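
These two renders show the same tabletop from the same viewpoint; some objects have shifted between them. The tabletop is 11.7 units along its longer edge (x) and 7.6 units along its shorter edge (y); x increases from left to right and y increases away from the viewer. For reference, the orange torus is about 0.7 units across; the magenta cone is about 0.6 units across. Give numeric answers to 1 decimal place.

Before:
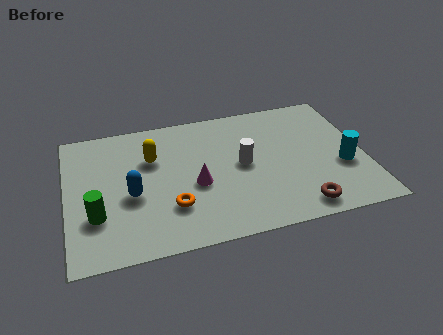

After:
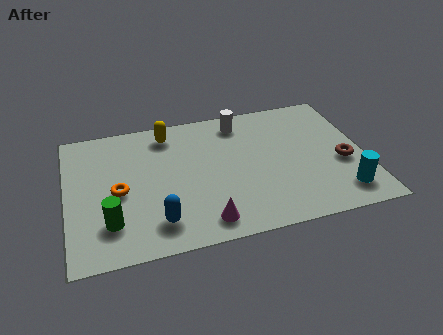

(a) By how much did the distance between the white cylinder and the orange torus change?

+2.4

The distance was about 3.4 in the first image and 5.8 in the second, so they moved 2.4 units further apart.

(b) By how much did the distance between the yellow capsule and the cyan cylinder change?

+0.5

The distance was about 7.7 in the first image and 8.2 in the second, so they moved 0.5 units further apart.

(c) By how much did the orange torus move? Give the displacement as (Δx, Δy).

(-2.0, 1.3)

The orange torus started near (4.0, 2.2) and ended near (2.0, 3.5).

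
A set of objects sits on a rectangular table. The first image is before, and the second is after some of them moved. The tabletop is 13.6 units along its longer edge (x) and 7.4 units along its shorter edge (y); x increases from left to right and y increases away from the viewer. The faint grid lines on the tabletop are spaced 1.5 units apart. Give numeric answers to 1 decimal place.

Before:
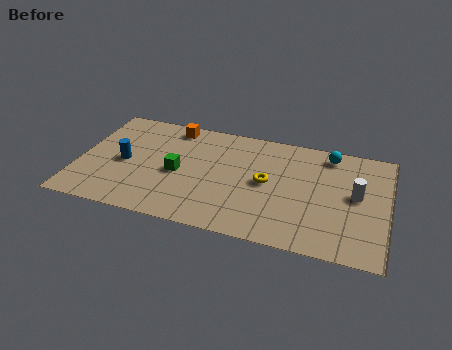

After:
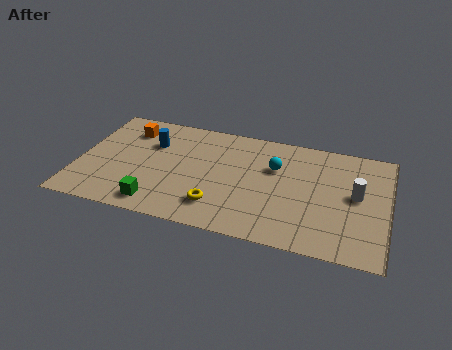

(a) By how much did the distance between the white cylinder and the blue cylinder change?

-1.0

The distance was about 10.2 in the first image and 9.2 in the second, so they moved 1.0 units closer together.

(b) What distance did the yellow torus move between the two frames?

2.9

The yellow torus moved from about (8.3, 3.8) to (6.3, 1.7), a distance of √(2.0² + 2.1²) ≈ 2.9.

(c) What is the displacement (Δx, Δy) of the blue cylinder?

(1.1, 1.6)

The blue cylinder was at about (2.0, 3.5) and moved to about (3.1, 5.1).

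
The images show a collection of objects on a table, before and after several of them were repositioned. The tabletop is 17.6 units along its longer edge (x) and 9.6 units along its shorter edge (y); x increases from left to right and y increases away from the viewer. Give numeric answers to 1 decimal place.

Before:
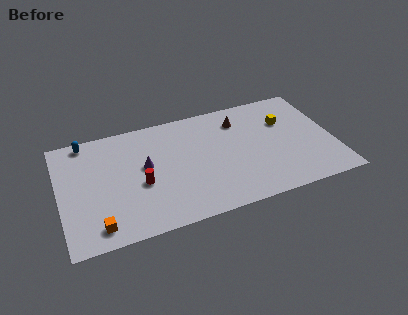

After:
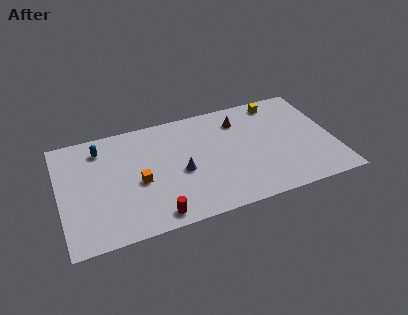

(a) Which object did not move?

the brown cone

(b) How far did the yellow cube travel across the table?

1.9

The yellow cube was near (14.7, 6.5) before and (14.4, 8.4) after, so it travelled √(0.3² + 1.9²) ≈ 1.9 units.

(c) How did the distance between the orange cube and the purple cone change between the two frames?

-2.5

They were about 5.2 units apart before and 2.7 after — 2.5 units closer together.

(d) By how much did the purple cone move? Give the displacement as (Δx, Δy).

(2.2, -1.2)

The purple cone was at about (5.5, 5.4) and moved to about (7.7, 4.2).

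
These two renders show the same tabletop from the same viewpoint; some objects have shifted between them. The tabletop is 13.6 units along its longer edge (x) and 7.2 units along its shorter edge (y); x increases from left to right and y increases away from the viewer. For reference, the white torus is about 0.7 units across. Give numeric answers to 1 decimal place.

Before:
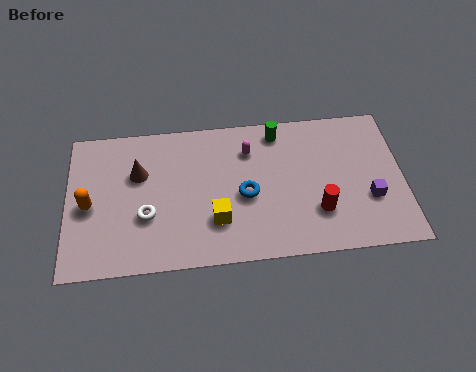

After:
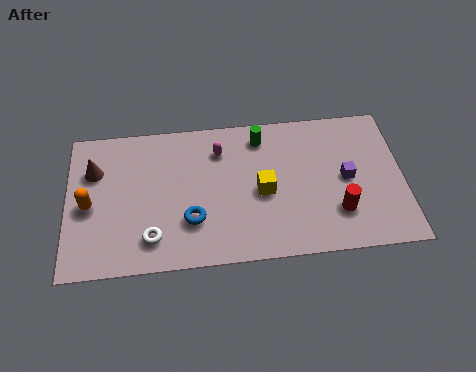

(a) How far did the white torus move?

1.1

The white torus moved from about (3.2, 2.6) to (3.4, 1.5), a distance of √(0.2² + 1.1²) ≈ 1.1.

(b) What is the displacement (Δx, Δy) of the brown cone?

(-1.8, 0.3)

From the two frames, the brown cone sits at roughly (2.9, 4.7) before and (1.1, 5.0) after.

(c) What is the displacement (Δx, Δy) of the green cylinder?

(-0.7, -0.2)

The green cylinder started near (8.6, 6.2) and ended near (7.9, 6.0).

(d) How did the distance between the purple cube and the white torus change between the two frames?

-0.8

Before: roughly 9.0 units apart; after: 8.2. That's 0.8 units closer together.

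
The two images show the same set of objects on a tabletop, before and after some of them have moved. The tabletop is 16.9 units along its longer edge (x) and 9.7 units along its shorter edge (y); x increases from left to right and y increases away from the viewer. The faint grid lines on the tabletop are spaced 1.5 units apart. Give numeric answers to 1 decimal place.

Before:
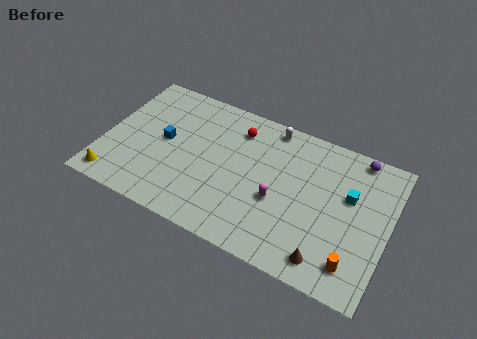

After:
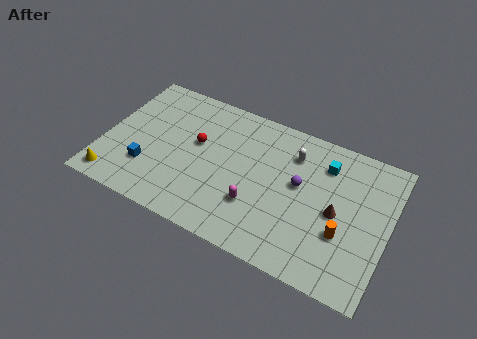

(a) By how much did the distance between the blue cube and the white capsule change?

+2.4

Before: roughly 7.0 units apart; after: 9.4. That's 2.4 units further apart.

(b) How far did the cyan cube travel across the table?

2.2

The cyan cube was near (14.5, 6.0) before and (12.9, 7.5) after, so it travelled √(1.6² + 1.5²) ≈ 2.2 units.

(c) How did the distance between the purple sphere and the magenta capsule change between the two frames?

-3.1

They were about 6.5 units apart before and 3.4 after — 3.1 units closer together.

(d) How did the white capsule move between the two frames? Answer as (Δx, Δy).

(1.5, -1.3)

The white capsule started near (9.5, 8.7) and ended near (11.0, 7.4).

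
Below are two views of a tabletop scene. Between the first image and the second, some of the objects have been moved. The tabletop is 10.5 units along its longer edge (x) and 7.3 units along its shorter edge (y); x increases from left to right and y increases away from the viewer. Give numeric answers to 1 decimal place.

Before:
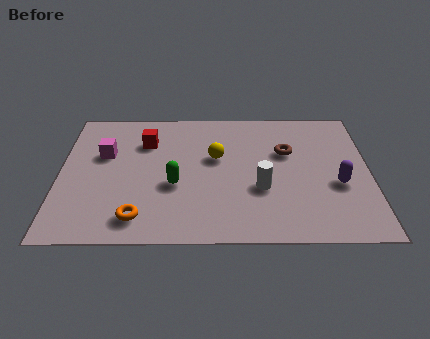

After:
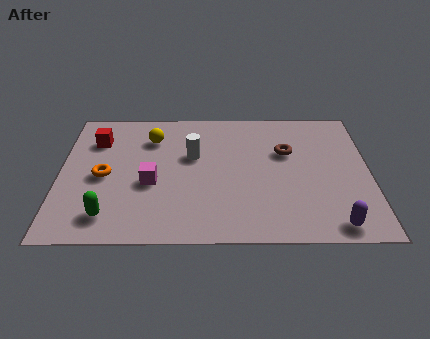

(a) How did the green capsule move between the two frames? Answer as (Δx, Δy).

(-2.2, -1.6)

From the two frames, the green capsule sits at roughly (3.9, 2.9) before and (1.7, 1.3) after.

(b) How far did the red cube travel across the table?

1.7

From (2.9, 5.3) to (1.2, 5.4), the red cube covered √(1.7² + 0.1²) ≈ 1.7 units.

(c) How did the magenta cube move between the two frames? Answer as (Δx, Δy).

(1.6, -1.6)

From the two frames, the magenta cube sits at roughly (1.5, 4.6) before and (3.1, 3.0) after.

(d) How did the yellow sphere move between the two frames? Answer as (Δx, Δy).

(-2.2, 1.1)

The yellow sphere started near (5.3, 4.4) and ended near (3.1, 5.5).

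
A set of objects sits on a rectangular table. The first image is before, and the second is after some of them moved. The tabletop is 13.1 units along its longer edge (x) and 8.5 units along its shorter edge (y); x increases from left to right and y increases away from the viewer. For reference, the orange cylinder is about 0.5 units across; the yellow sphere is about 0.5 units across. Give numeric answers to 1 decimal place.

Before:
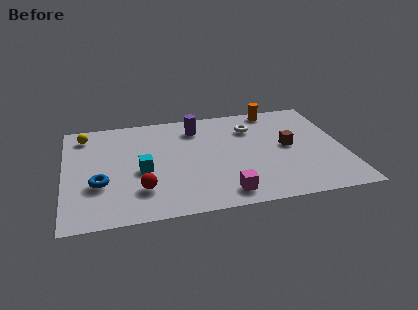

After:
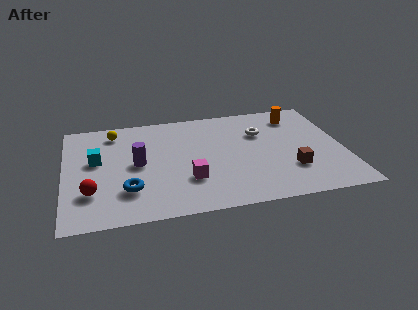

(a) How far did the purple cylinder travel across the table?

3.8

From (6.3, 6.8) to (3.4, 4.3), the purple cylinder covered √(2.9² + 2.5²) ≈ 3.8 units.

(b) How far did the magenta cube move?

2.1

The magenta cube was near (7.3, 1.2) before and (5.7, 2.6) after, so it travelled √(1.6² + 1.4²) ≈ 2.1 units.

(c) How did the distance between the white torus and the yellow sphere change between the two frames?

-0.9

Before: roughly 7.9 units apart; after: 7.0. That's 0.9 units closer together.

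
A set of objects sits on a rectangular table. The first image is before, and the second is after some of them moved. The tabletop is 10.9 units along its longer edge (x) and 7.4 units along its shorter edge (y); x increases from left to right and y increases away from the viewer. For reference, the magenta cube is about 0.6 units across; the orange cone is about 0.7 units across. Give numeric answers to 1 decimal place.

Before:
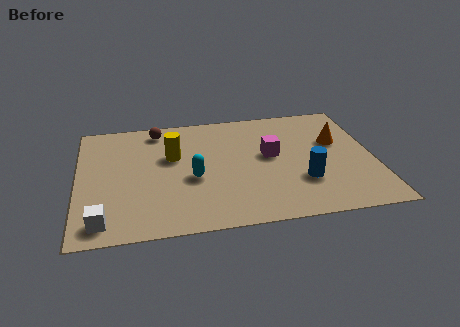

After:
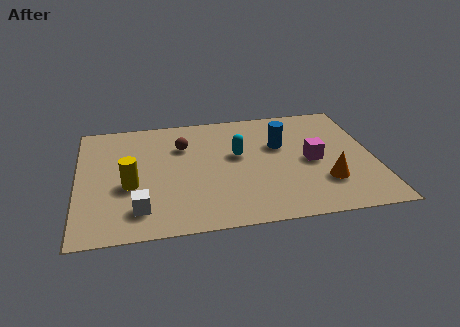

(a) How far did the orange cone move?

2.6

The orange cone was near (9.6, 4.6) before and (9.0, 2.1) after, so it travelled √(0.6² + 2.5²) ≈ 2.6 units.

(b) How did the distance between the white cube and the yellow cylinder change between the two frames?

-2.9

Before: roughly 4.4 units apart; after: 1.5. That's 2.9 units closer together.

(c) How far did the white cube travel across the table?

1.4

The white cube moved from about (0.9, 1.0) to (2.2, 1.5), a distance of √(1.3² + 0.5²) ≈ 1.4.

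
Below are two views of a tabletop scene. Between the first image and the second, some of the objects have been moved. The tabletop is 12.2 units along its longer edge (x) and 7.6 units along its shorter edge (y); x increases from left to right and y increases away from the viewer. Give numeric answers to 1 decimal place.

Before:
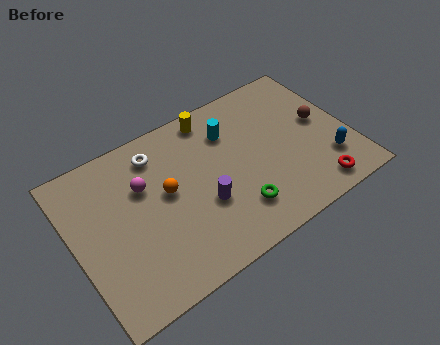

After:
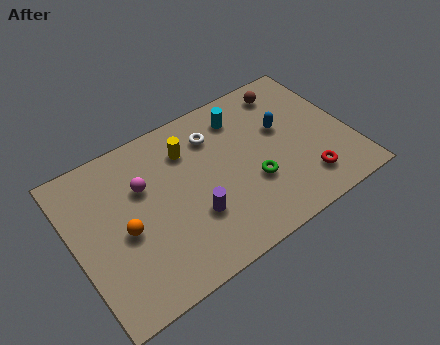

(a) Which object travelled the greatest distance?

the blue capsule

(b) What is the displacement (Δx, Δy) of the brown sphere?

(-1.1, 2.3)

The brown sphere was at about (11.1, 4.1) and moved to about (10.0, 6.4).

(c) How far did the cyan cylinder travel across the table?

0.8

The cyan cylinder moved from about (7.2, 5.6) to (7.8, 6.1), a distance of √(0.6² + 0.5²) ≈ 0.8.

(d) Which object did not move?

the magenta sphere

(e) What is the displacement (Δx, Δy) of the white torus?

(2.5, -0.4)

From the two frames, the white torus sits at roughly (4.0, 6.2) before and (6.5, 5.8) after.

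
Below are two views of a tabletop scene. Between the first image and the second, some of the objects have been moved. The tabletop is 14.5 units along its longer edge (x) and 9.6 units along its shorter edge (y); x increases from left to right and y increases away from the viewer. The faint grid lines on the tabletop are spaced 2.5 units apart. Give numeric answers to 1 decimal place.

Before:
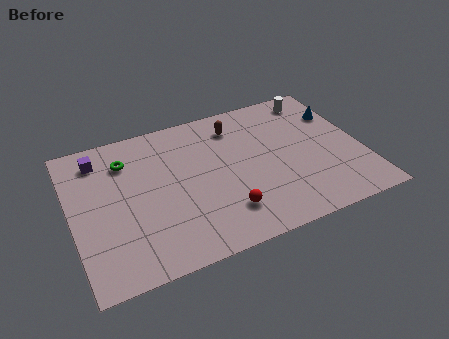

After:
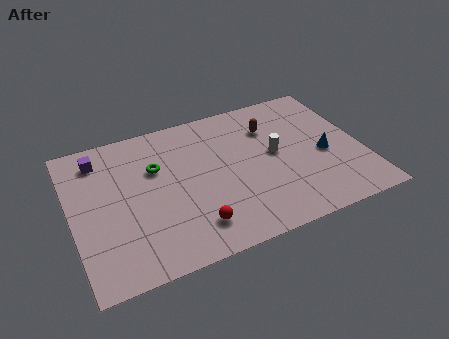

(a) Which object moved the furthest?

the white cylinder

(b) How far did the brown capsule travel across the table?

1.8

The brown capsule was near (8.5, 7.7) before and (10.2, 7.0) after, so it travelled √(1.7² + 0.7²) ≈ 1.8 units.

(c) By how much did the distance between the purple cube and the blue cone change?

-0.5

They were about 12.1 units apart before and 11.6 after — 0.5 units closer together.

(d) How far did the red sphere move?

1.6

The red sphere was near (7.3, 2.2) before and (5.7, 1.9) after, so it travelled √(1.6² + 0.3²) ≈ 1.6 units.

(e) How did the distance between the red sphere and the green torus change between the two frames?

-2.1

Before: roughly 6.7 units apart; after: 4.6. That's 2.1 units closer together.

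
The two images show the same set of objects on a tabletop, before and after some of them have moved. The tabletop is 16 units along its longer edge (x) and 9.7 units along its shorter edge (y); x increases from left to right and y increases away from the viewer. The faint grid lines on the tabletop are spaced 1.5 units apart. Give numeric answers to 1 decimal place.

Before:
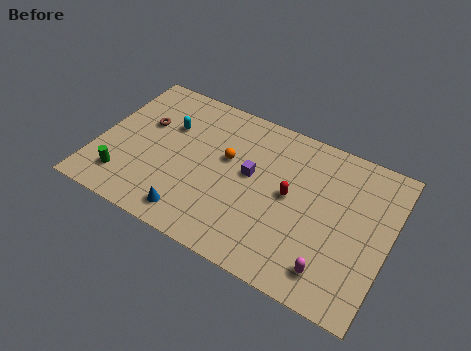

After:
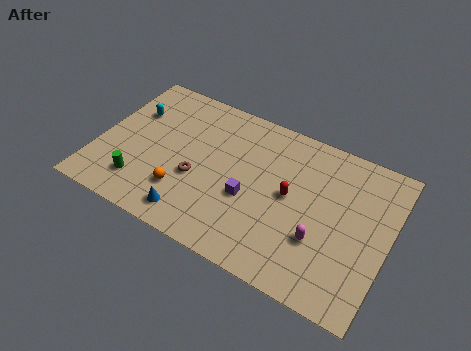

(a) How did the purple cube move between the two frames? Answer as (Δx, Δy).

(0.1, -1.5)

From the two frames, the purple cube sits at roughly (8.4, 5.4) before and (8.5, 3.9) after.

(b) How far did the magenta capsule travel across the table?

1.7

The magenta capsule moved from about (13.3, 1.7) to (12.5, 3.2), a distance of √(0.8² + 1.5²) ≈ 1.7.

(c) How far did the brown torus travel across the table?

4.0

The brown torus moved from about (2.3, 6.1) to (5.6, 3.8), a distance of √(3.3² + 2.3²) ≈ 4.0.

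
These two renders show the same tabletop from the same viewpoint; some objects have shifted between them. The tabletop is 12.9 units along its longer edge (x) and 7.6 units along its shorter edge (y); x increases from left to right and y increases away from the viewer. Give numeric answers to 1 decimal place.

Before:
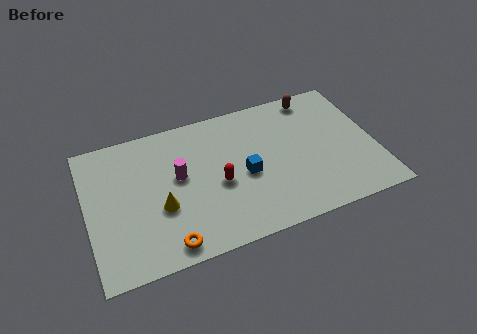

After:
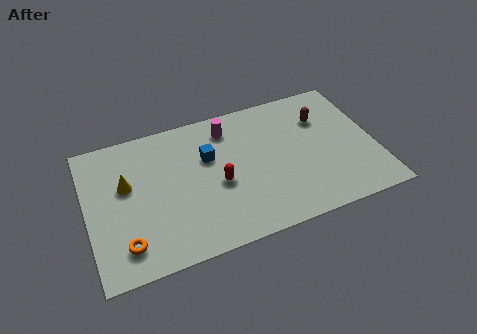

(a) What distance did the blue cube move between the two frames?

2.1

From (7.0, 3.4) to (5.5, 4.9), the blue cube covered √(1.5² + 1.5²) ≈ 2.1 units.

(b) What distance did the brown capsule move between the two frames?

1.3

From (10.5, 6.7) to (10.7, 5.4), the brown capsule covered √(0.2² + 1.3²) ≈ 1.3 units.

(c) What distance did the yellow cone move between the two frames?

2.2

The yellow cone moved from about (3.2, 2.9) to (1.8, 4.6), a distance of √(1.4² + 1.7²) ≈ 2.2.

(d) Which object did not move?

the red capsule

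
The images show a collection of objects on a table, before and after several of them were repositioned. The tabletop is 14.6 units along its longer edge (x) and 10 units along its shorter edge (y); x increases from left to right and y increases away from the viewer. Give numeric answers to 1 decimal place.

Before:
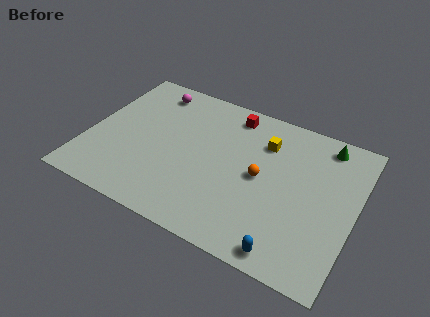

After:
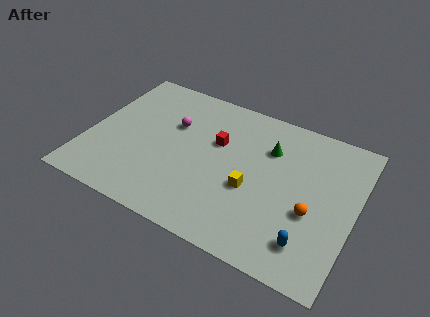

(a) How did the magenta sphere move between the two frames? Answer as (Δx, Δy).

(1.5, -2.0)

The magenta sphere was at about (2.9, 8.5) and moved to about (4.4, 6.5).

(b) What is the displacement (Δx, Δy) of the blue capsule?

(1.0, 1.0)

The blue capsule started near (11.5, 1.0) and ended near (12.5, 2.0).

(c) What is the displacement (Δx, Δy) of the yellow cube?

(-0.3, -3.4)

The yellow cube started near (9.4, 7.4) and ended near (9.1, 4.0).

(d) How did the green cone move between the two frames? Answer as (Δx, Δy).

(-2.9, -1.6)

The green cone started near (12.6, 8.7) and ended near (9.7, 7.1).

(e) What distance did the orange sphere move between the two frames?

3.1

The orange sphere moved from about (9.5, 5.0) to (12.4, 3.9), a distance of √(2.9² + 1.1²) ≈ 3.1.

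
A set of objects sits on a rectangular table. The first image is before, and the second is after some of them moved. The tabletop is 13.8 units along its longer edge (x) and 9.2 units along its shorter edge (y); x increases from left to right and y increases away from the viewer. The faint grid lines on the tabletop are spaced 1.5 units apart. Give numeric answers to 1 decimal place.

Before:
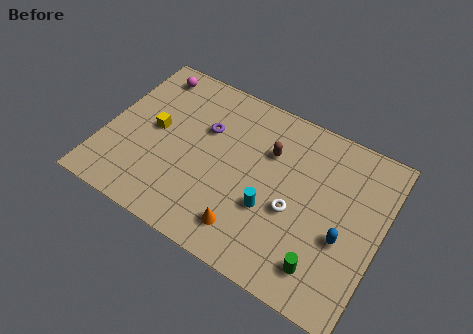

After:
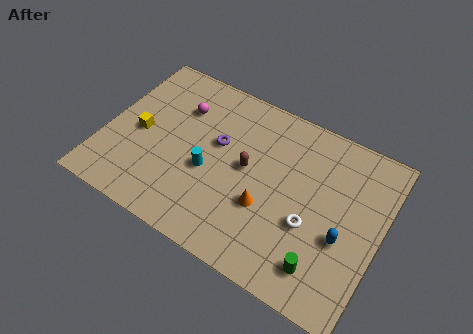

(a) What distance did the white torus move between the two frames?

0.9

From (9.6, 3.8) to (10.5, 3.5), the white torus covered √(0.9² + 0.3²) ≈ 0.9 units.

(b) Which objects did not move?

the green cylinder and the blue capsule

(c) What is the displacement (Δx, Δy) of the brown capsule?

(-0.9, -1.4)

From the two frames, the brown capsule sits at roughly (8.0, 6.3) before and (7.1, 4.9) after.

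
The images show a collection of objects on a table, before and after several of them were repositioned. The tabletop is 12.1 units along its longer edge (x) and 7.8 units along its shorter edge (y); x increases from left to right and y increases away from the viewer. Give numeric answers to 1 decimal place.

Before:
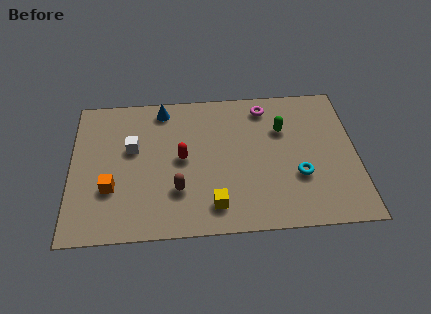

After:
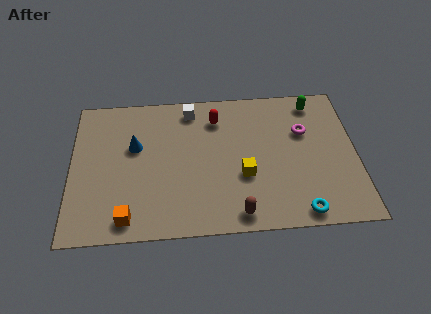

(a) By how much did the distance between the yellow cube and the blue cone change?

-0.8

Before: roughly 5.8 units apart; after: 5.0. That's 0.8 units closer together.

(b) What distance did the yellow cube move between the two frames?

2.0

The yellow cube moved from about (6.0, 1.4) to (7.3, 2.9), a distance of √(1.3² + 1.5²) ≈ 2.0.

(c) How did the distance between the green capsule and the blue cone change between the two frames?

+2.6

They were about 5.3 units apart before and 7.9 after — 2.6 units further apart.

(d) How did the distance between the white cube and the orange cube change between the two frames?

+4.0

Before: roughly 2.3 units apart; after: 6.3. That's 4.0 units further apart.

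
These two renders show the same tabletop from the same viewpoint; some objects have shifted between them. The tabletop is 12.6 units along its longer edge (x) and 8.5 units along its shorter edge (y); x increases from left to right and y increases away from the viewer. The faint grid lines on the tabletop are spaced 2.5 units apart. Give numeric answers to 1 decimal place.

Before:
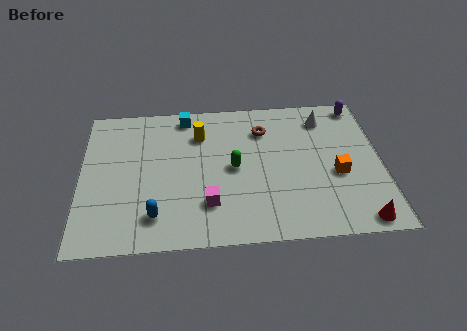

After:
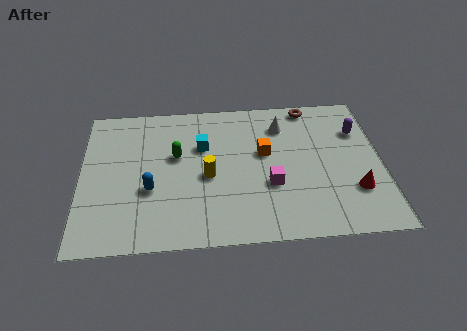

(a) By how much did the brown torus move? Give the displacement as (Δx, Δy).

(2.0, 1.3)

The brown torus was at about (7.7, 6.4) and moved to about (9.7, 7.7).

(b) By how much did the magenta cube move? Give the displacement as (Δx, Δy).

(2.6, 0.9)

From the two frames, the magenta cube sits at roughly (5.3, 2.2) before and (7.9, 3.1) after.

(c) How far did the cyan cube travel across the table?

2.0

The cyan cube moved from about (4.4, 7.5) to (5.1, 5.6), a distance of √(0.7² + 1.9²) ≈ 2.0.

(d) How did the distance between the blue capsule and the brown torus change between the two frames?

+1.6

Before: roughly 6.6 units apart; after: 8.2. That's 1.6 units further apart.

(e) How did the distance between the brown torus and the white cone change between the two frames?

-1.0

Before: roughly 2.6 units apart; after: 1.6. That's 1.0 units closer together.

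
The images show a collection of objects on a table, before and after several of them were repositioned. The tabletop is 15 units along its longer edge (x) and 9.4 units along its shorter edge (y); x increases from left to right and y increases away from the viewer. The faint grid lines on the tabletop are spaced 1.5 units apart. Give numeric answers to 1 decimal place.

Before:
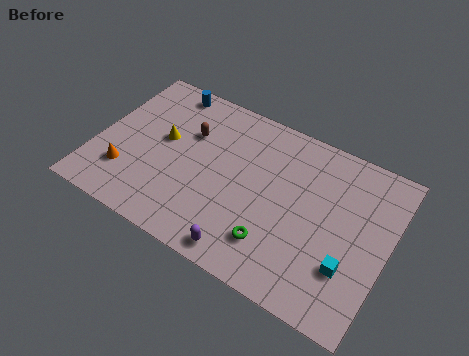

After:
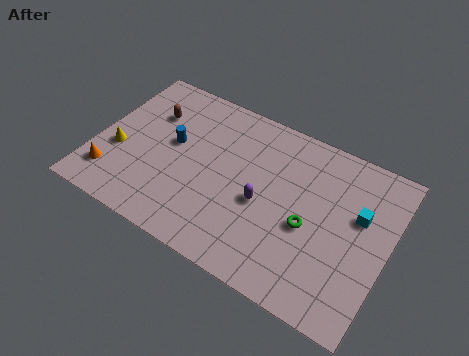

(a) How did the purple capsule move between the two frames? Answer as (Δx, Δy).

(0.4, 3.1)

The purple capsule was at about (8.3, 1.0) and moved to about (8.7, 4.1).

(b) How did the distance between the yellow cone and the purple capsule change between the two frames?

+0.9

They were about 6.6 units apart before and 7.5 after — 0.9 units further apart.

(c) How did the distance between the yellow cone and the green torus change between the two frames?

+2.9

Before: roughly 7.0 units apart; after: 9.9. That's 2.9 units further apart.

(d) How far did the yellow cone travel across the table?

2.7

The yellow cone moved from about (3.3, 5.3) to (1.2, 3.6), a distance of √(2.1² + 1.7²) ≈ 2.7.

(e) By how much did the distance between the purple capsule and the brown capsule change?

+0.3

They were about 6.5 units apart before and 6.8 after — 0.3 units further apart.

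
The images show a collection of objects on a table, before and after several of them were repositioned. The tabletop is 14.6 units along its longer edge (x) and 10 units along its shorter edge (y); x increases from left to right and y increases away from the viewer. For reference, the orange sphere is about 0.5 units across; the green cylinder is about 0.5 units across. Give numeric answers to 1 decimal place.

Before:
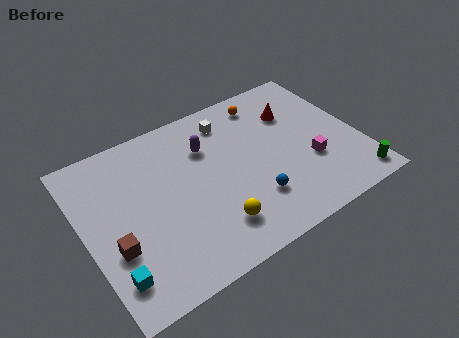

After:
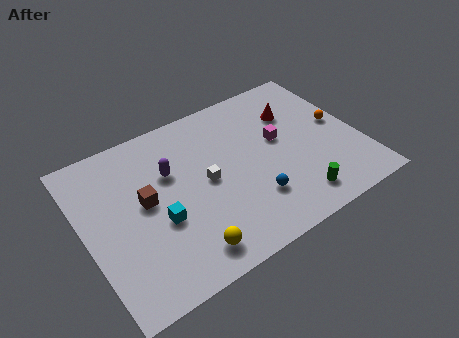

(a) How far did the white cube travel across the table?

3.7

The white cube was near (8.2, 8.2) before and (6.4, 5.0) after, so it travelled √(1.8² + 3.2²) ≈ 3.7 units.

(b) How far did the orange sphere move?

4.7

The orange sphere was near (10.3, 8.5) before and (13.7, 5.3) after, so it travelled √(3.4² + 3.2²) ≈ 4.7 units.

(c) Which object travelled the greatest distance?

the orange sphere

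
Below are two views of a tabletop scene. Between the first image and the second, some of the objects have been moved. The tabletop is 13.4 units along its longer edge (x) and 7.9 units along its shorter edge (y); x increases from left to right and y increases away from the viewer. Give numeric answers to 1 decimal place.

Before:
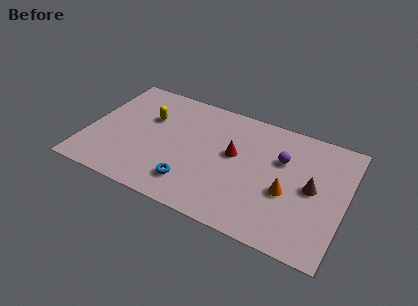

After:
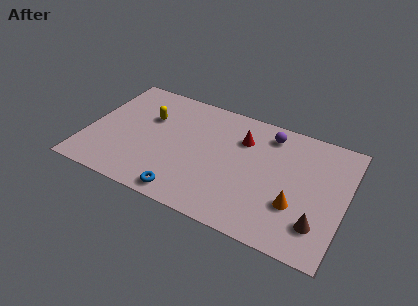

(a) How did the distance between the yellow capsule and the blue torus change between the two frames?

+0.6

They were about 4.4 units apart before and 5.0 after — 0.6 units further apart.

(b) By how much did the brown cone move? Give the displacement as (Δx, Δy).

(0.5, -2.1)

The brown cone was at about (11.7, 4.0) and moved to about (12.2, 1.9).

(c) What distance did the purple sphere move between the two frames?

1.6

From (10.0, 5.2) to (9.2, 6.6), the purple sphere covered √(0.8² + 1.4²) ≈ 1.6 units.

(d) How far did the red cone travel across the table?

1.2

The red cone was near (7.6, 4.5) before and (7.9, 5.7) after, so it travelled √(0.3² + 1.2²) ≈ 1.2 units.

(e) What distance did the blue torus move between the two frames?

0.8

From (5.7, 1.7) to (5.5, 0.9), the blue torus covered √(0.2² + 0.8²) ≈ 0.8 units.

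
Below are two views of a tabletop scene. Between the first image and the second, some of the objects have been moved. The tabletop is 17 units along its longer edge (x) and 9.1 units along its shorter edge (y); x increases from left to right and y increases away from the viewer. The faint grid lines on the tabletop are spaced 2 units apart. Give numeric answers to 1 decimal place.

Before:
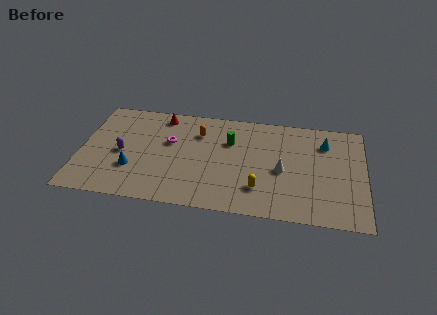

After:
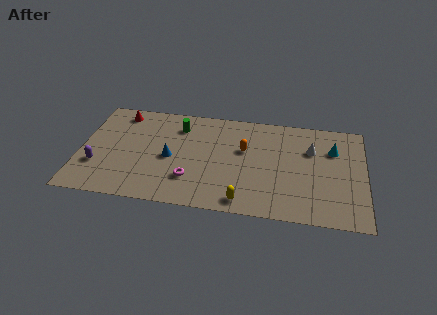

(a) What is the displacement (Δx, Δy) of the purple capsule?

(-1.4, -1.3)

From the two frames, the purple capsule sits at roughly (2.5, 4.2) before and (1.1, 2.9) after.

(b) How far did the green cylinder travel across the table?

3.2

The green cylinder was near (8.9, 6.2) before and (5.8, 7.1) after, so it travelled √(3.1² + 0.9²) ≈ 3.2 units.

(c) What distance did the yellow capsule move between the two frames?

1.5

The yellow capsule was near (10.8, 2.3) before and (9.9, 1.1) after, so it travelled √(0.9² + 1.2²) ≈ 1.5 units.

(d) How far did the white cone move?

2.7

The white cone moved from about (12.1, 4.1) to (13.8, 6.2), a distance of √(1.7² + 2.1²) ≈ 2.7.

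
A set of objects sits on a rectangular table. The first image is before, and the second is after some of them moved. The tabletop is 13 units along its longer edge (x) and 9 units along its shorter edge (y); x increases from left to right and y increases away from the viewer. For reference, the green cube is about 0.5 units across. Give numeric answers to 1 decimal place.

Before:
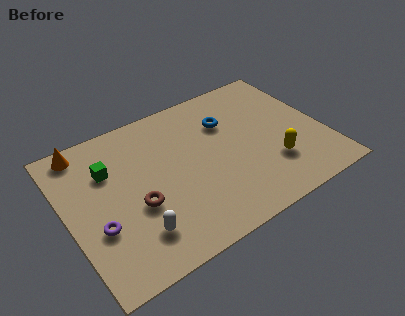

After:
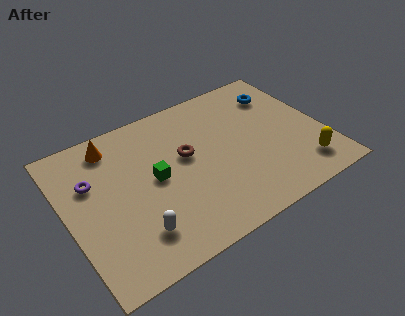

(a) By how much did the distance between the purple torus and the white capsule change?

+2.1

They were about 2.1 units apart before and 4.2 after — 2.1 units further apart.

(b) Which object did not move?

the white capsule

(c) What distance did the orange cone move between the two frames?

1.5

The orange cone moved from about (1.3, 8.0) to (2.7, 7.6), a distance of √(1.4² + 0.4²) ≈ 1.5.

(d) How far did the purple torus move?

2.7

The purple torus moved from about (1.3, 3.2) to (1.4, 5.9), a distance of √(0.1² + 2.7²) ≈ 2.7.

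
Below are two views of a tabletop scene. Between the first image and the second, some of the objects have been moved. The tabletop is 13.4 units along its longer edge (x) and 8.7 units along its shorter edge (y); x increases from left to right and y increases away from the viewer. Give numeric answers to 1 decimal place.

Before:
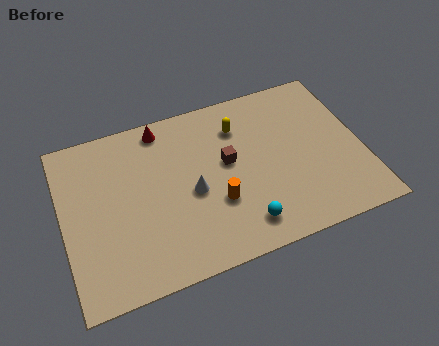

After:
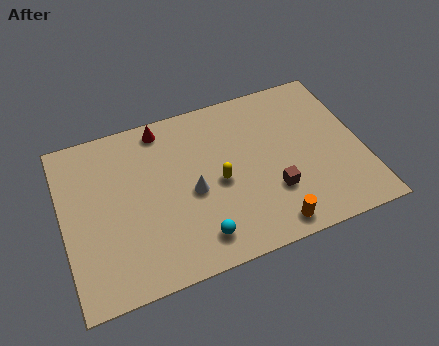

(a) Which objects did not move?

the red cone and the white cone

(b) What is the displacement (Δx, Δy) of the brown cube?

(1.8, -2.2)

From the two frames, the brown cube sits at roughly (7.4, 4.9) before and (9.2, 2.7) after.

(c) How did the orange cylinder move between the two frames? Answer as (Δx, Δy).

(2.2, -2.0)

The orange cylinder was at about (6.7, 3.0) and moved to about (8.9, 1.0).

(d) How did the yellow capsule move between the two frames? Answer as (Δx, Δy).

(-1.2, -2.6)

The yellow capsule was at about (8.1, 6.6) and moved to about (6.9, 4.0).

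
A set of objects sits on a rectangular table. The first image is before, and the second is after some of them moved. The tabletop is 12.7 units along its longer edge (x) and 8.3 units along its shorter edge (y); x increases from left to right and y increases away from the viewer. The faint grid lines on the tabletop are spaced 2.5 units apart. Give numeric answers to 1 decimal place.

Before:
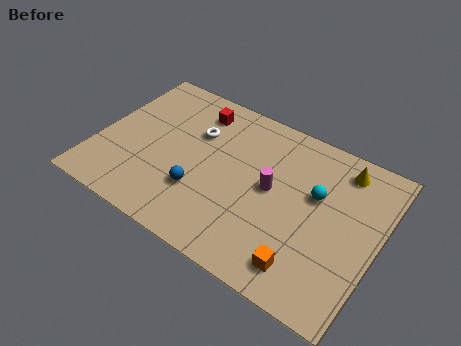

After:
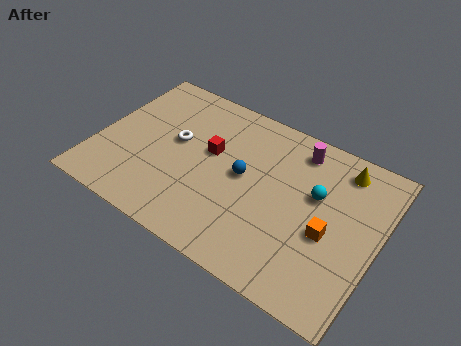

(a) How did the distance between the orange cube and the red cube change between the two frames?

-2.2

The distance was about 8.0 in the first image and 5.8 in the second, so they moved 2.2 units closer together.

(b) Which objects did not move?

the yellow cone and the cyan sphere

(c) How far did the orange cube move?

2.2

From (9.9, 1.4) to (10.6, 3.5), the orange cube covered √(0.7² + 2.1²) ≈ 2.2 units.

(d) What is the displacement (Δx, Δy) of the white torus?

(-0.8, -0.9)

From the two frames, the white torus sits at roughly (4.2, 5.6) before and (3.4, 4.7) after.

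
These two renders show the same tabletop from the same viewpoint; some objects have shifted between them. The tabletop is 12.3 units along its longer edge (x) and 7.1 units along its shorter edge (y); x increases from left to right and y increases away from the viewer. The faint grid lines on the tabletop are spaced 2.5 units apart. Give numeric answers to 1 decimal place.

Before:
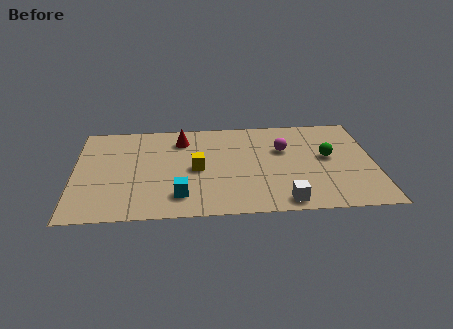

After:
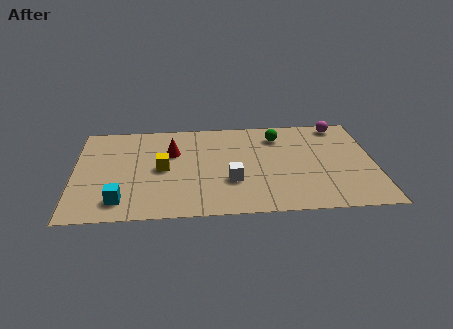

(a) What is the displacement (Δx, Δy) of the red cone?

(-0.4, -0.9)

The red cone was at about (4.4, 5.6) and moved to about (4.0, 4.7).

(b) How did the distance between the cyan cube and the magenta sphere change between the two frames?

+5.1

They were about 5.3 units apart before and 10.4 after — 5.1 units further apart.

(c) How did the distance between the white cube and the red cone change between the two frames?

-3.0

The distance was about 6.3 in the first image and 3.3 in the second, so they moved 3.0 units closer together.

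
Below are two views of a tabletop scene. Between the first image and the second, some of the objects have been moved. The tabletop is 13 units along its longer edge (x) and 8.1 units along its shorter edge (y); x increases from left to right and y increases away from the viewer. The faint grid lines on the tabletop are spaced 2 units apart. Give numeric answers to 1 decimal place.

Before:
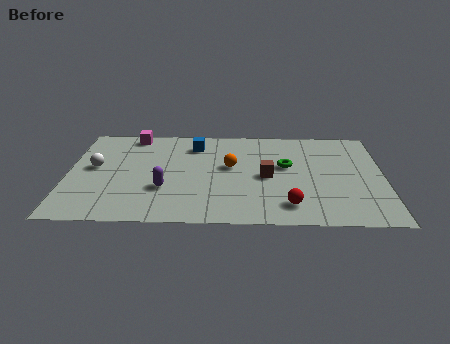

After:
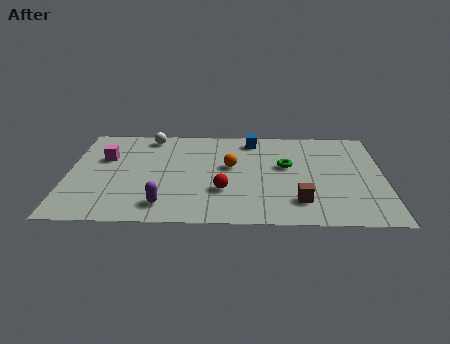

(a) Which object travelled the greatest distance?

the white sphere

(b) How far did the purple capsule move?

1.3

The purple capsule moved from about (4.0, 2.7) to (4.0, 1.4), a distance of √(0.0² + 1.3²) ≈ 1.3.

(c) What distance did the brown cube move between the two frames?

2.4

The brown cube moved from about (8.2, 3.8) to (9.5, 1.8), a distance of √(1.3² + 2.0²) ≈ 2.4.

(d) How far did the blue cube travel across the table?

2.5

The blue cube moved from about (5.2, 6.4) to (7.6, 6.9), a distance of √(2.4² + 0.5²) ≈ 2.5.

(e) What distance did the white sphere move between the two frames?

3.5

From (1.1, 4.4) to (3.3, 7.1), the white sphere covered √(2.2² + 2.7²) ≈ 3.5 units.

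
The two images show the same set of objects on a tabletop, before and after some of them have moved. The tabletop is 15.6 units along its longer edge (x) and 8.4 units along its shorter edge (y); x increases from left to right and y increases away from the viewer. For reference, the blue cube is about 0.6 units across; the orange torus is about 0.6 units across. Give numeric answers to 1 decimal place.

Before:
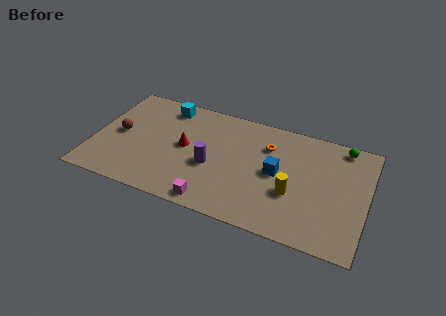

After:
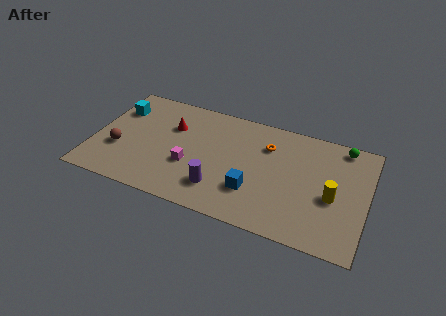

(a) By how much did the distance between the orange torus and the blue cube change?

+1.7

Before: roughly 1.9 units apart; after: 3.6. That's 1.7 units further apart.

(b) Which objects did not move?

the orange torus and the green sphere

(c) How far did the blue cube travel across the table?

2.2

From (10.5, 4.3) to (9.3, 2.5), the blue cube covered √(1.2² + 1.8²) ≈ 2.2 units.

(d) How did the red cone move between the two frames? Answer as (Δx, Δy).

(-0.9, 1.3)

The red cone was at about (5.2, 4.4) and moved to about (4.3, 5.7).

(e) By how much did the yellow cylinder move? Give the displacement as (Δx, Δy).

(2.2, 0.5)

The yellow cylinder started near (11.5, 3.1) and ended near (13.7, 3.6).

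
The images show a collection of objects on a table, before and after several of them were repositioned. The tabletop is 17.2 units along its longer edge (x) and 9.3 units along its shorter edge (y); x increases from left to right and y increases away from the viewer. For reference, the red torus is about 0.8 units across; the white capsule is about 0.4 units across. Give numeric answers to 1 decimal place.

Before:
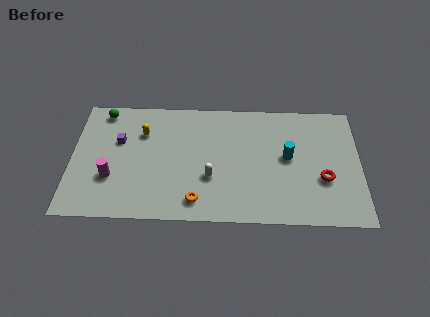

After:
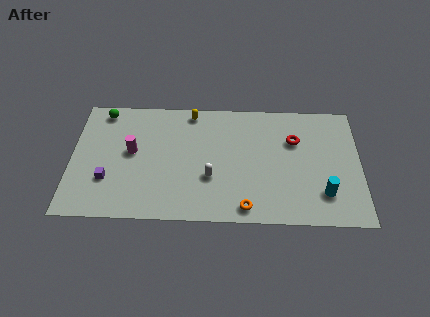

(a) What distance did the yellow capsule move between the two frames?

3.4

The yellow capsule was near (4.2, 6.6) before and (7.1, 8.3) after, so it travelled √(2.9² + 1.7²) ≈ 3.4 units.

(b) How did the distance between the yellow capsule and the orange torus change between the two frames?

+1.8

The distance was about 6.1 in the first image and 7.9 in the second, so they moved 1.8 units further apart.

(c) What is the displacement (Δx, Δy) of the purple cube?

(-0.6, -3.0)

The purple cube was at about (2.8, 5.9) and moved to about (2.2, 2.9).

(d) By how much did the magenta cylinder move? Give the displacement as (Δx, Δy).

(1.2, 2.0)

The magenta cylinder started near (2.4, 3.1) and ended near (3.6, 5.1).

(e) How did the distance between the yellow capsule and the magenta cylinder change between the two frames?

+0.8

The distance was about 3.9 in the first image and 4.7 in the second, so they moved 0.8 units further apart.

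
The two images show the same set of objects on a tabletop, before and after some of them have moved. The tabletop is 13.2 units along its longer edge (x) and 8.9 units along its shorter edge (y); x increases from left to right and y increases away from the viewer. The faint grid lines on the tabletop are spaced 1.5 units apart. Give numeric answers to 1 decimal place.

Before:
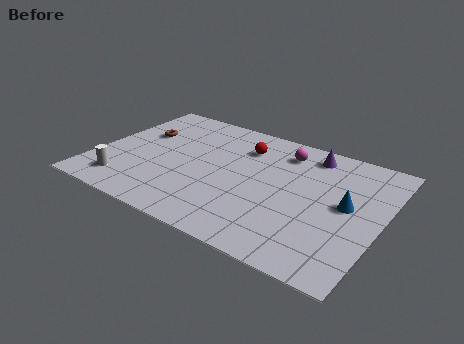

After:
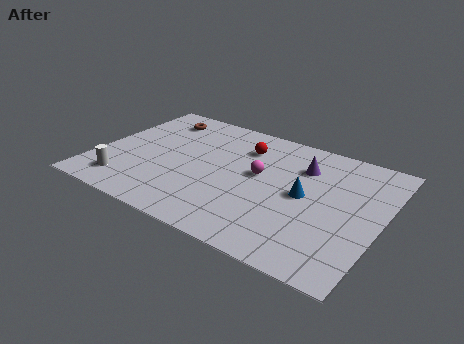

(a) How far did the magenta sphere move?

2.3

The magenta sphere moved from about (8.3, 7.2) to (7.5, 5.0), a distance of √(0.8² + 2.2²) ≈ 2.3.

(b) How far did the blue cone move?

1.9

From (11.6, 4.7) to (9.7, 4.5), the blue cone covered √(1.9² + 0.2²) ≈ 1.9 units.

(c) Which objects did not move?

the white cylinder and the red sphere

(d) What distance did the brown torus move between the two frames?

1.7

The brown torus moved from about (1.7, 5.7) to (2.2, 7.3), a distance of √(0.5² + 1.6²) ≈ 1.7.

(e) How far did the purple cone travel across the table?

1.1

The purple cone moved from about (9.5, 7.6) to (9.3, 6.5), a distance of √(0.2² + 1.1²) ≈ 1.1.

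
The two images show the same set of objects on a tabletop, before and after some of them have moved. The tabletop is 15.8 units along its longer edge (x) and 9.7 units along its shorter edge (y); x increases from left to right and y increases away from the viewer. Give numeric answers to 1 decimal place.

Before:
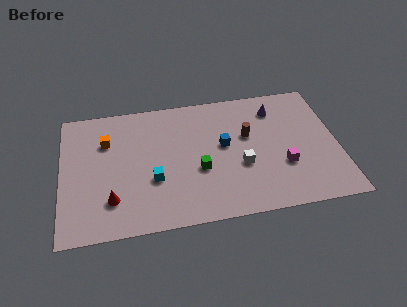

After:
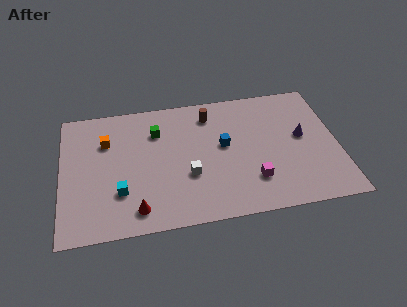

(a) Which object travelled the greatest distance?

the green cube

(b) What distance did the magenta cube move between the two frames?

2.0

From (12.6, 3.3) to (10.8, 2.5), the magenta cube covered √(1.8² + 0.8²) ≈ 2.0 units.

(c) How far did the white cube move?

3.0

The white cube was near (10.2, 3.7) before and (7.2, 3.5) after, so it travelled √(3.0² + 0.2²) ≈ 3.0 units.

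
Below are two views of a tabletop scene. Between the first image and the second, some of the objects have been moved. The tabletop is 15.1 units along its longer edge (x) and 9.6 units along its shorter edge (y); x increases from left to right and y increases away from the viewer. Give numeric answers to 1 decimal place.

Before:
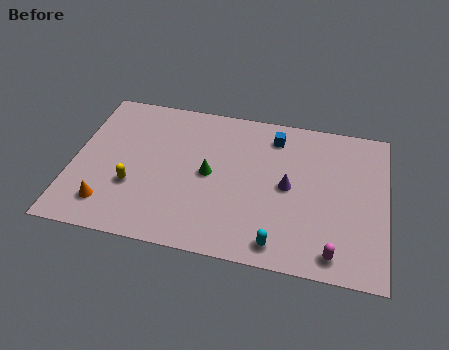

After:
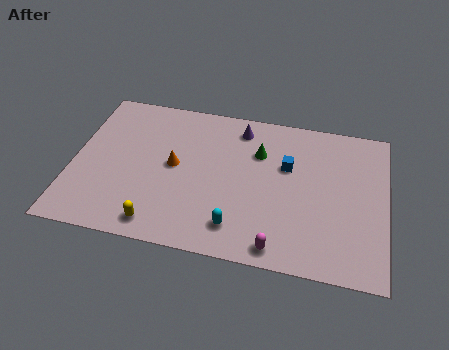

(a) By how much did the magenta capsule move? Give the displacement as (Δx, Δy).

(-2.6, -0.2)

The magenta capsule started near (12.7, 1.2) and ended near (10.1, 1.0).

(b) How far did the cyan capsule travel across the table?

2.1

From (10.1, 1.2) to (8.1, 1.8), the cyan capsule covered √(2.0² + 0.6²) ≈ 2.1 units.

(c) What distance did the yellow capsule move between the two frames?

2.5

The yellow capsule was near (3.0, 3.3) before and (4.4, 1.2) after, so it travelled √(1.4² + 2.1²) ≈ 2.5 units.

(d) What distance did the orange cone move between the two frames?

4.3

The orange cone was near (1.9, 1.9) before and (4.9, 5.0) after, so it travelled √(3.0² + 3.1²) ≈ 4.3 units.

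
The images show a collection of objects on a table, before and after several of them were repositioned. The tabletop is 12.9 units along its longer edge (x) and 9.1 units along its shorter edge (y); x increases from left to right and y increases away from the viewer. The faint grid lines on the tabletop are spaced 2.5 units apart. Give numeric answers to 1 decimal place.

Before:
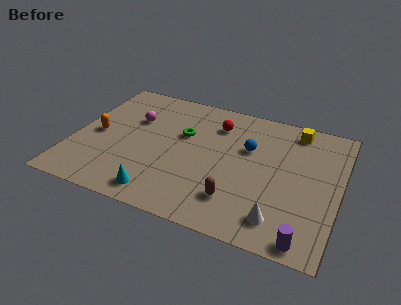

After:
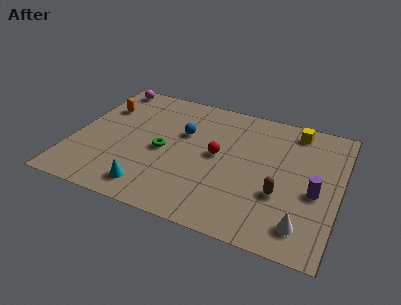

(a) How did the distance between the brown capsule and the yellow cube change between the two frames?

-1.5

They were about 6.2 units apart before and 4.7 after — 1.5 units closer together.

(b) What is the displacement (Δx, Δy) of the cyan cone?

(-0.5, 0.2)

The cyan cone started near (4.6, 1.2) and ended near (4.1, 1.4).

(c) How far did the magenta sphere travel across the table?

2.7

From (2.7, 6.0) to (1.1, 8.2), the magenta sphere covered √(1.6² + 2.2²) ≈ 2.7 units.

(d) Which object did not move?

the yellow cube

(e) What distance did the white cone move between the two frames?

1.1

The white cone moved from about (10.3, 1.6) to (11.4, 1.6), a distance of √(1.1² + 0.0²) ≈ 1.1.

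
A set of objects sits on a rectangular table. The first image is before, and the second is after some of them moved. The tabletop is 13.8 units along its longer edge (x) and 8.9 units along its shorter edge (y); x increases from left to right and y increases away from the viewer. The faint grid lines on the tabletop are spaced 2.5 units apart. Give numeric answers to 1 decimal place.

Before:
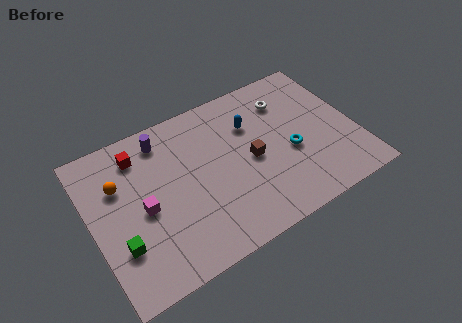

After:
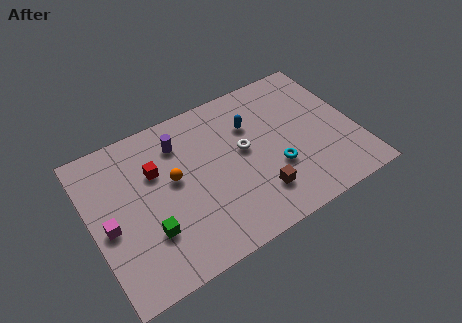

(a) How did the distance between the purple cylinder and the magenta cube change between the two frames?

+1.3

Before: roughly 3.7 units apart; after: 5.0. That's 1.3 units further apart.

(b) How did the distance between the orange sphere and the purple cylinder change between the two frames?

-0.9

Before: roughly 2.9 units apart; after: 2.0. That's 0.9 units closer together.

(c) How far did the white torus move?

3.2

From (10.6, 6.8) to (8.0, 4.9), the white torus covered √(2.6² + 1.9²) ≈ 3.2 units.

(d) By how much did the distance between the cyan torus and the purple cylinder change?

-1.4

The distance was about 7.3 in the first image and 5.9 in the second, so they moved 1.4 units closer together.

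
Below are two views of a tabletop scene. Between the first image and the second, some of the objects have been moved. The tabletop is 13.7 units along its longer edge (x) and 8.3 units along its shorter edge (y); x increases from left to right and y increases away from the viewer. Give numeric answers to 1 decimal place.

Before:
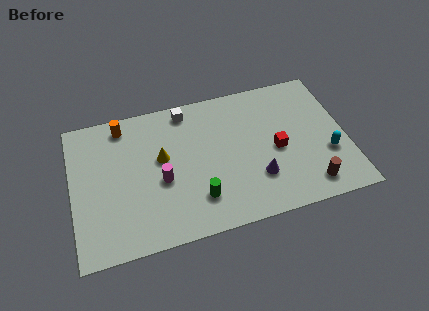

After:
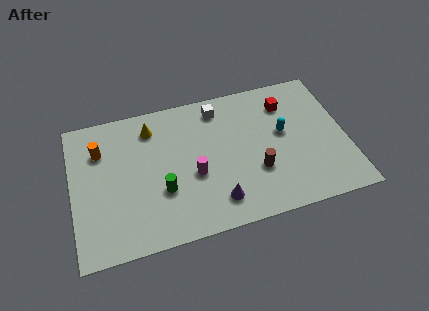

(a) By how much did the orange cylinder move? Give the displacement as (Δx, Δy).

(-1.2, -1.2)

From the two frames, the orange cylinder sits at roughly (2.7, 7.2) before and (1.5, 6.0) after.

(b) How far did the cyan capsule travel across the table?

2.8

From (12.7, 2.9) to (10.6, 4.7), the cyan capsule covered √(2.1² + 1.8²) ≈ 2.8 units.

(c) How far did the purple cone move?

2.2

The purple cone was near (9.1, 2.4) before and (7.0, 1.6) after, so it travelled √(2.1² + 0.8²) ≈ 2.2 units.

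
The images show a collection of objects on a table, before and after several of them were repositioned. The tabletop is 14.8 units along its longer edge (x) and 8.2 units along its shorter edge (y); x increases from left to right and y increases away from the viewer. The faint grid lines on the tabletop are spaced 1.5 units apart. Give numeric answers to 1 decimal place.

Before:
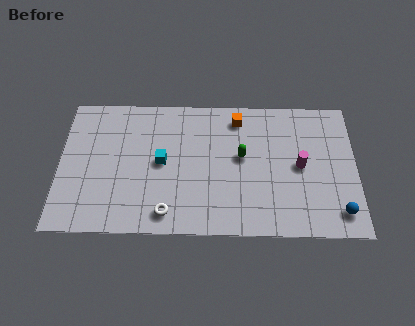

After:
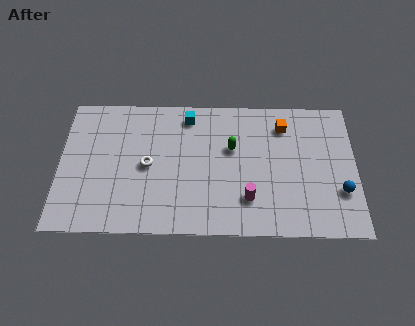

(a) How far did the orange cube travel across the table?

2.3

The orange cube moved from about (8.9, 6.9) to (11.2, 6.5), a distance of √(2.3² + 0.4²) ≈ 2.3.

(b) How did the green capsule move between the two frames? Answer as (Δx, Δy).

(-0.5, 0.5)

The green capsule started near (9.1, 4.6) and ended near (8.6, 5.1).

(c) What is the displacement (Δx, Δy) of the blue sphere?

(0.1, 1.2)

The blue sphere started near (13.9, 1.4) and ended near (14.0, 2.6).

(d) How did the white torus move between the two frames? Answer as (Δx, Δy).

(-1.0, 2.8)

From the two frames, the white torus sits at roughly (5.4, 1.2) before and (4.4, 4.0) after.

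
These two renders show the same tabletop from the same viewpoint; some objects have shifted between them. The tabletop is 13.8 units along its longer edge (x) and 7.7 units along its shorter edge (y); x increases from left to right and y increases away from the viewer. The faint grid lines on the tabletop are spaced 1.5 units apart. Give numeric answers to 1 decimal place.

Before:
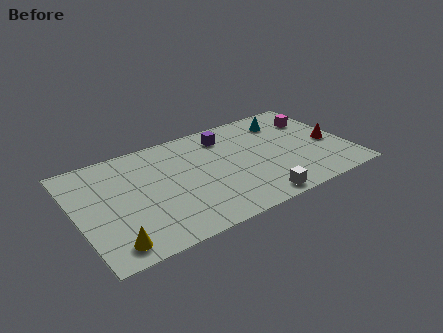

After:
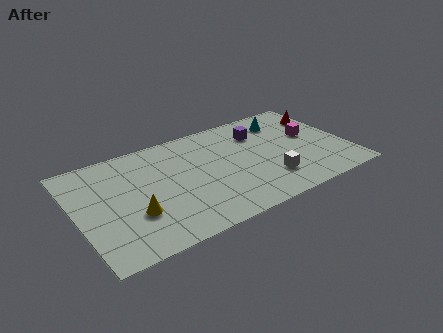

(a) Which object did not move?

the cyan cone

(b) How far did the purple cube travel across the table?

1.8

The purple cube was near (7.9, 6.2) before and (9.6, 5.7) after, so it travelled √(1.7² + 0.5²) ≈ 1.8 units.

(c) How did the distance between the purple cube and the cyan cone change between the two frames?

-1.6

The distance was about 3.1 in the first image and 1.5 in the second, so they moved 1.6 units closer together.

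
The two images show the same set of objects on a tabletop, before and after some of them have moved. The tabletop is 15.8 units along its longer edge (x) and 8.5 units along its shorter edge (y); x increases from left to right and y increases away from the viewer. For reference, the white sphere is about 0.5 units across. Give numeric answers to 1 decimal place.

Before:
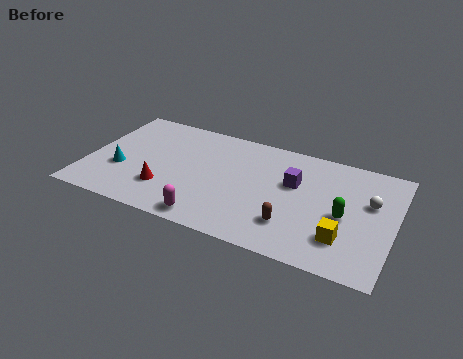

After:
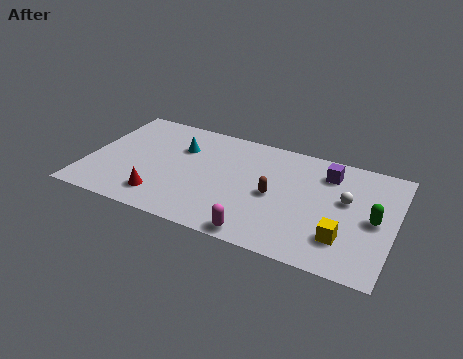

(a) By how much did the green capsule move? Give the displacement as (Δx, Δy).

(1.5, 0.3)

The green capsule was at about (13.3, 3.8) and moved to about (14.8, 4.1).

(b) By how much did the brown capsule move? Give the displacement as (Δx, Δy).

(-1.1, 1.8)

The brown capsule was at about (10.8, 2.2) and moved to about (9.7, 4.0).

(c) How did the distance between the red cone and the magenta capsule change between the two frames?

+2.4

The distance was about 2.9 in the first image and 5.3 in the second, so they moved 2.4 units further apart.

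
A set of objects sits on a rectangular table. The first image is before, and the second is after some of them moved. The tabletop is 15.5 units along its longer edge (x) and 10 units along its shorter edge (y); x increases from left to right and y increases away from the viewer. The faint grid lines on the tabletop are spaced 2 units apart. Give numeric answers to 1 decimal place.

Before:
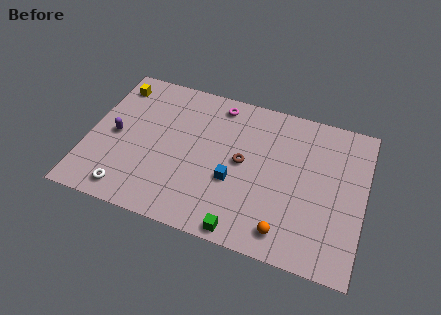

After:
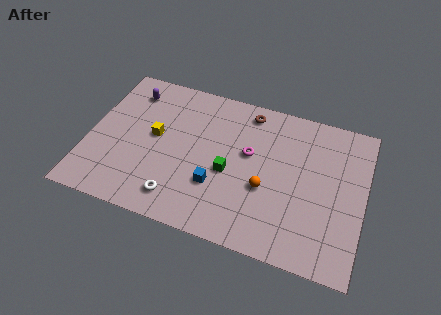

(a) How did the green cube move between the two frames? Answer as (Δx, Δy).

(-1.1, 3.5)

The green cube was at about (9.1, 0.8) and moved to about (8.0, 4.3).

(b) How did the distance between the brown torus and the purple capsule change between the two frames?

-0.5

They were about 7.2 units apart before and 6.7 after — 0.5 units closer together.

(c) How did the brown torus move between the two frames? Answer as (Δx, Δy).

(0.0, 3.5)

The brown torus started near (8.7, 5.2) and ended near (8.7, 8.7).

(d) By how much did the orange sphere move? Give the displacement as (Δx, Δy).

(-1.3, 2.4)

The orange sphere started near (11.4, 1.5) and ended near (10.1, 3.9).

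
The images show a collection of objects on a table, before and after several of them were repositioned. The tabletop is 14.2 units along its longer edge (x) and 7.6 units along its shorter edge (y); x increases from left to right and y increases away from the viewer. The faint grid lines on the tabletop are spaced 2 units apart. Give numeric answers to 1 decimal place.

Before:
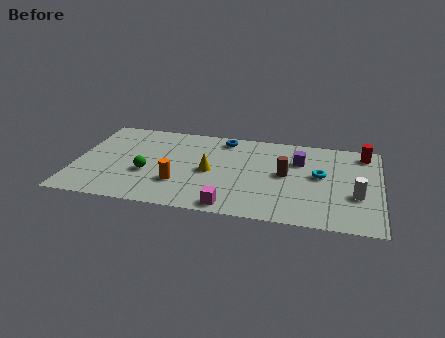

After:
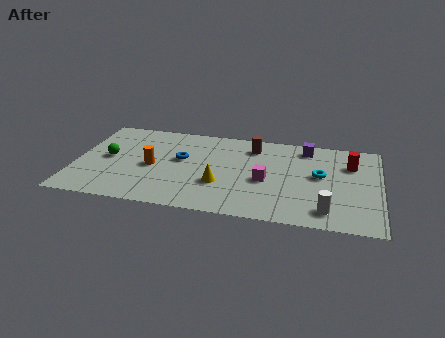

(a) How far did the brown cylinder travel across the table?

2.6

The brown cylinder was near (9.8, 4.0) before and (8.2, 6.1) after, so it travelled √(1.6² + 2.1²) ≈ 2.6 units.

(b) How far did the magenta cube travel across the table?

2.9

The magenta cube moved from about (7.4, 0.8) to (8.9, 3.3), a distance of √(1.5² + 2.5²) ≈ 2.9.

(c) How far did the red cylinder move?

1.3

The red cylinder moved from about (13.4, 6.5) to (12.8, 5.4), a distance of √(0.6² + 1.1²) ≈ 1.3.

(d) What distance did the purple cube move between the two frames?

1.2

The purple cube was near (10.4, 5.3) before and (10.7, 6.5) after, so it travelled √(0.3² + 1.2²) ≈ 1.2 units.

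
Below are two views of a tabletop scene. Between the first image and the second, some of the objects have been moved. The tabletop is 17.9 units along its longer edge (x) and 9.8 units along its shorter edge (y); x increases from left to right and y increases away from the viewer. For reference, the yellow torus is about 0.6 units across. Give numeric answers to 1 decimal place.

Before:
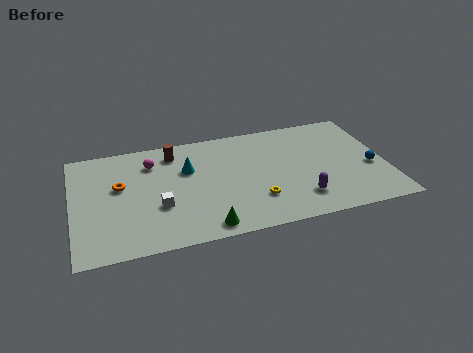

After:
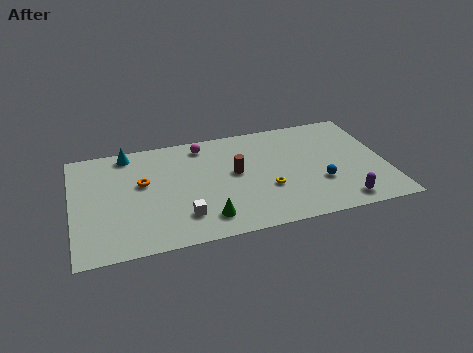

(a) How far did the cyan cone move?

4.0

The cyan cone moved from about (6.6, 6.4) to (3.3, 8.7), a distance of √(3.3² + 2.3²) ≈ 4.0.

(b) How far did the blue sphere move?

3.1

The blue sphere was near (17.0, 4.0) before and (14.0, 3.3) after, so it travelled √(3.0² + 0.7²) ≈ 3.1 units.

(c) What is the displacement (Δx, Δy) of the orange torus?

(1.3, 0.0)

The orange torus was at about (2.7, 5.8) and moved to about (4.0, 5.8).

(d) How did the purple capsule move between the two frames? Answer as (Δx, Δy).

(2.3, -0.9)

From the two frames, the purple capsule sits at roughly (12.8, 2.2) before and (15.1, 1.3) after.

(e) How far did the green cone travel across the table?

0.7

The green cone moved from about (7.3, 1.1) to (7.4, 1.8), a distance of √(0.1² + 0.7²) ≈ 0.7.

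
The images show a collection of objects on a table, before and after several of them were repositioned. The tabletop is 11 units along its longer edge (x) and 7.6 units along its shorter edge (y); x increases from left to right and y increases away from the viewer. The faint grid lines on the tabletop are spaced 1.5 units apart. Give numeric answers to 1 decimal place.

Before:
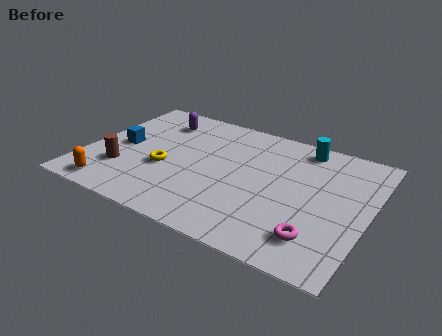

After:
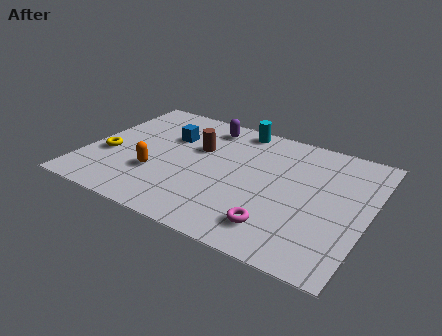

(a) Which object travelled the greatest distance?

the brown cylinder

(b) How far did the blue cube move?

2.2

The blue cube moved from about (1.3, 3.7) to (3.0, 5.1), a distance of √(1.7² + 1.4²) ≈ 2.2.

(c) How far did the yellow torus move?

2.3

The yellow torus moved from about (3.2, 3.0) to (0.9, 2.9), a distance of √(2.3² + 0.1²) ≈ 2.3.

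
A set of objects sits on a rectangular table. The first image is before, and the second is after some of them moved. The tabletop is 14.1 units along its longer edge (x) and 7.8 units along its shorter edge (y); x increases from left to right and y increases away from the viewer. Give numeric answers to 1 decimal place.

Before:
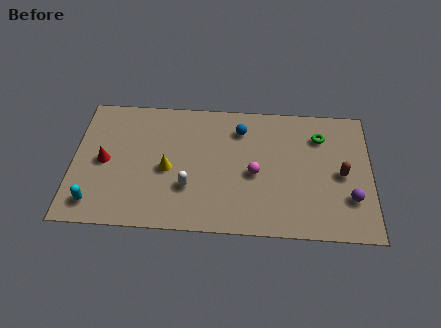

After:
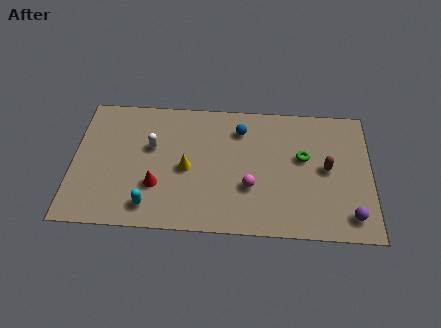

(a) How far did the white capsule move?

2.9

From (5.5, 2.5) to (3.7, 4.8), the white capsule covered √(1.8² + 2.3²) ≈ 2.9 units.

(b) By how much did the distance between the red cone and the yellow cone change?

-1.2

The distance was about 3.0 in the first image and 1.8 in the second, so they moved 1.2 units closer together.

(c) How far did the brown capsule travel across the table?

0.8

The brown capsule was near (12.7, 3.7) before and (12.0, 4.0) after, so it travelled √(0.7² + 0.3²) ≈ 0.8 units.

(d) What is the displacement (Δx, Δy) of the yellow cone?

(0.9, 0.1)

The yellow cone was at about (4.5, 3.5) and moved to about (5.4, 3.6).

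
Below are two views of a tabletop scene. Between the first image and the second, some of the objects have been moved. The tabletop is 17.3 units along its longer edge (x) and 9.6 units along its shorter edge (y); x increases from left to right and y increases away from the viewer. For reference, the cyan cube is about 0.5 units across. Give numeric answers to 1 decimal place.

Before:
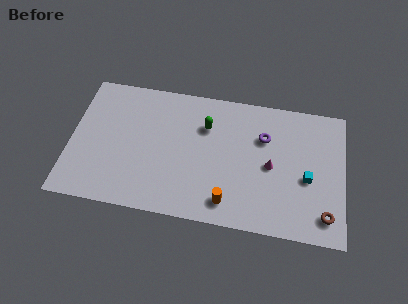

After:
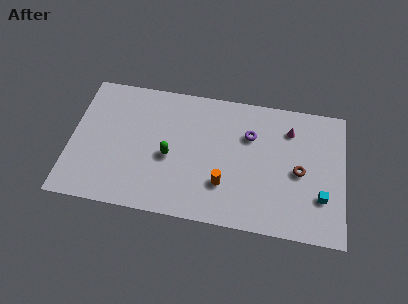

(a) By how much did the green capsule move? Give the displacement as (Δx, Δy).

(-2.2, -2.6)

The green capsule started near (8.5, 6.8) and ended near (6.3, 4.2).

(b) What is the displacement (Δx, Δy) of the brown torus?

(-1.7, 2.8)

The brown torus started near (16.2, 1.7) and ended near (14.5, 4.5).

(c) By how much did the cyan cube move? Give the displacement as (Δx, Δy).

(0.9, -1.2)

The cyan cube was at about (15.0, 4.1) and moved to about (15.9, 2.9).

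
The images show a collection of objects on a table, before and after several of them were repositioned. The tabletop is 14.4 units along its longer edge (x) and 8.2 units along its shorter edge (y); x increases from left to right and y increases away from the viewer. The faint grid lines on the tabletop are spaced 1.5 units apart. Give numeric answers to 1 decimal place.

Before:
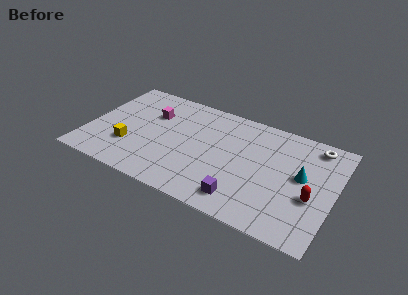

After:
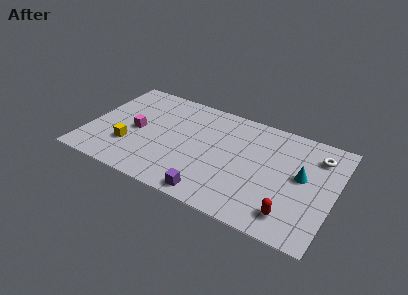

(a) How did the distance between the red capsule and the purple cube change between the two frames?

+0.3

The distance was about 4.2 in the first image and 4.5 in the second, so they moved 0.3 units further apart.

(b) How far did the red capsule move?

2.0

The red capsule was near (13.2, 3.2) before and (12.2, 1.5) after, so it travelled √(1.0² + 1.7²) ≈ 2.0 units.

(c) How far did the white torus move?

0.7

The white torus moved from about (13.0, 7.1) to (13.2, 6.4), a distance of √(0.2² + 0.7²) ≈ 0.7.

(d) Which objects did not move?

the yellow cube and the cyan cone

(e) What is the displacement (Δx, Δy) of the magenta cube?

(-0.7, -1.7)

The magenta cube started near (3.5, 5.6) and ended near (2.8, 3.9).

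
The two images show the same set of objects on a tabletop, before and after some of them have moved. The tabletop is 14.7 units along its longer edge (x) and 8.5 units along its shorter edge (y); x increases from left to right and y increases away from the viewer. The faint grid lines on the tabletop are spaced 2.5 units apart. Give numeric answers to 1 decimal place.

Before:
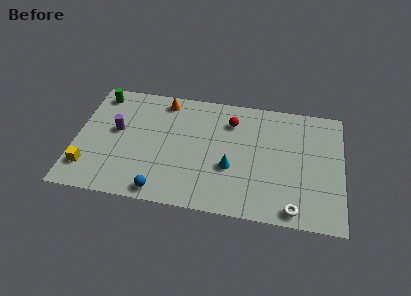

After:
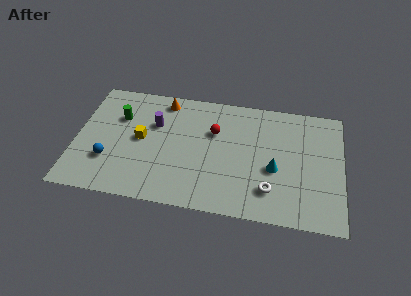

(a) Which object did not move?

the orange cone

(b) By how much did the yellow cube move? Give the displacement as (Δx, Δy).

(2.8, 2.5)

The yellow cube started near (0.8, 1.9) and ended near (3.6, 4.4).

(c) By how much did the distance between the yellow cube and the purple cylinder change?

-1.8

They were about 3.2 units apart before and 1.4 after — 1.8 units closer together.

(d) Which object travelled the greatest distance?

the yellow cube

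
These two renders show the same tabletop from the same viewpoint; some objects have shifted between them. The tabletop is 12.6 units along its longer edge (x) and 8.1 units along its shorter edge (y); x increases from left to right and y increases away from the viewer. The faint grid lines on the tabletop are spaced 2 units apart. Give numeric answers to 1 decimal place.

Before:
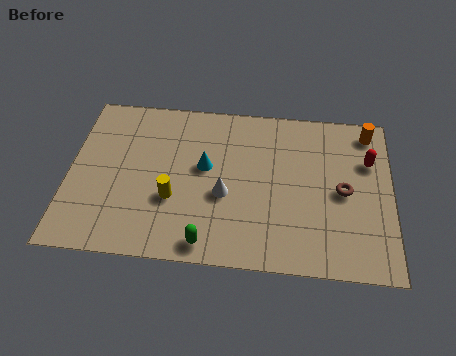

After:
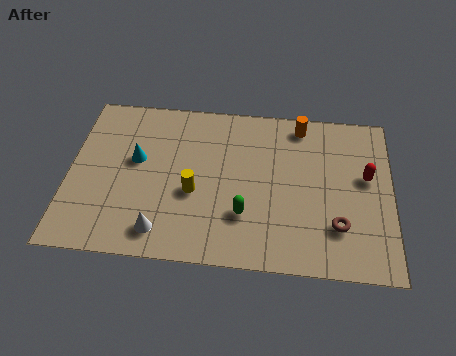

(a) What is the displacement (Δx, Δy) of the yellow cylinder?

(0.8, 0.4)

The yellow cylinder was at about (4.1, 2.9) and moved to about (4.9, 3.3).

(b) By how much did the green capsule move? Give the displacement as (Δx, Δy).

(1.4, 1.5)

From the two frames, the green capsule sits at roughly (5.5, 0.9) before and (6.9, 2.4) after.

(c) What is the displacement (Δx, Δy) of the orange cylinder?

(-2.7, 0.1)

The orange cylinder was at about (11.7, 7.0) and moved to about (9.0, 7.1).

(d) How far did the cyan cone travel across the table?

2.7

The cyan cone was near (5.3, 4.6) before and (2.6, 4.7) after, so it travelled √(2.7² + 0.1²) ≈ 2.7 units.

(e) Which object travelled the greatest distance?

the white cone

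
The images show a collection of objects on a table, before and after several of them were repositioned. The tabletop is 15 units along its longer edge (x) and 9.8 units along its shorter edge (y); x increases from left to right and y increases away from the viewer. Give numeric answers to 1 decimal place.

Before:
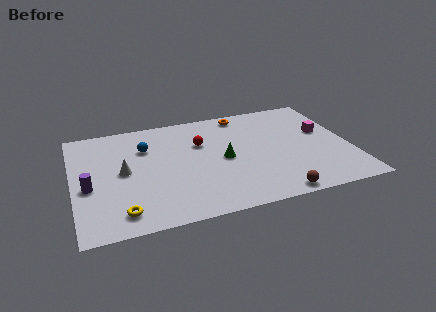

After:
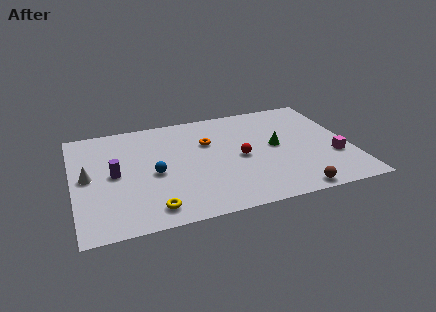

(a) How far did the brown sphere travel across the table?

1.0

The brown sphere was near (10.5, 0.8) before and (11.5, 0.8) after, so it travelled √(1.0² + 0.0²) ≈ 1.0 units.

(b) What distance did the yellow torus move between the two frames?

1.6

The yellow torus was near (2.4, 1.5) before and (4.0, 1.4) after, so it travelled √(1.6² + 0.1²) ≈ 1.6 units.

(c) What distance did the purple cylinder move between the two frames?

1.6

The purple cylinder was near (0.8, 4.1) before and (2.2, 4.9) after, so it travelled √(1.4² + 0.8²) ≈ 1.6 units.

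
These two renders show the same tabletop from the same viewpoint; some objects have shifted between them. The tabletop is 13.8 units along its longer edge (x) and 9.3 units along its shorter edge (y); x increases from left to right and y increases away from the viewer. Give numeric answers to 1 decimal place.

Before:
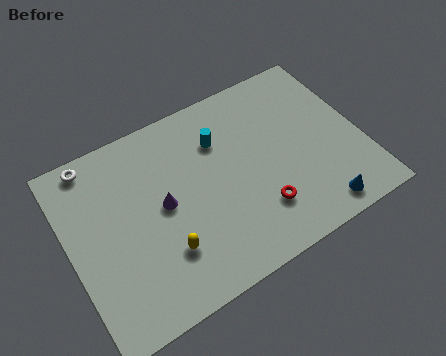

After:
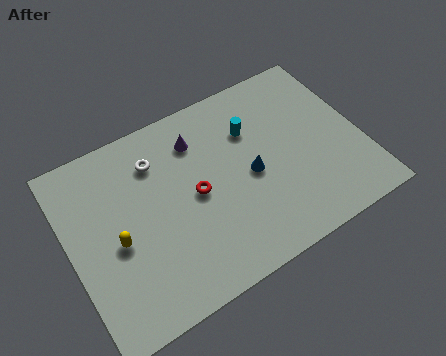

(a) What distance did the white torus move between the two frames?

3.1

The white torus moved from about (1.6, 8.4) to (4.4, 7.1), a distance of √(2.8² + 1.3²) ≈ 3.1.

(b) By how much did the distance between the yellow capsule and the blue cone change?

-0.9

They were about 7.3 units apart before and 6.4 after — 0.9 units closer together.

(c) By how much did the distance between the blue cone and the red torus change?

-0.3

The distance was about 2.9 in the first image and 2.6 in the second, so they moved 0.3 units closer together.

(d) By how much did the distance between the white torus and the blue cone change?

-7.1

Before: roughly 12.1 units apart; after: 5.0. That's 7.1 units closer together.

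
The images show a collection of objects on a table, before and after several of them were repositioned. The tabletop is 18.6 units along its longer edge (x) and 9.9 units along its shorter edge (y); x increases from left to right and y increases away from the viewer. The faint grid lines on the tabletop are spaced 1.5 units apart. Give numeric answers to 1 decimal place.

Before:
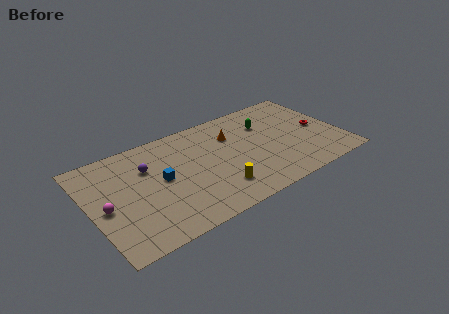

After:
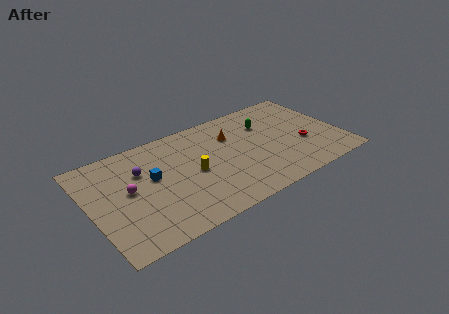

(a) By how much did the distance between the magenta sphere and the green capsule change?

-1.9

The distance was about 12.6 in the first image and 10.7 in the second, so they moved 1.9 units closer together.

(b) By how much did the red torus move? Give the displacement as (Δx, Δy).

(-1.4, -1.1)

The red torus started near (17.1, 4.8) and ended near (15.7, 3.7).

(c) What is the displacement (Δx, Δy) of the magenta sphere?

(1.8, 0.8)

The magenta sphere was at about (1.0, 4.5) and moved to about (2.8, 5.3).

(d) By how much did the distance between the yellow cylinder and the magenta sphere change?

-3.5

Before: roughly 8.2 units apart; after: 4.7. That's 3.5 units closer together.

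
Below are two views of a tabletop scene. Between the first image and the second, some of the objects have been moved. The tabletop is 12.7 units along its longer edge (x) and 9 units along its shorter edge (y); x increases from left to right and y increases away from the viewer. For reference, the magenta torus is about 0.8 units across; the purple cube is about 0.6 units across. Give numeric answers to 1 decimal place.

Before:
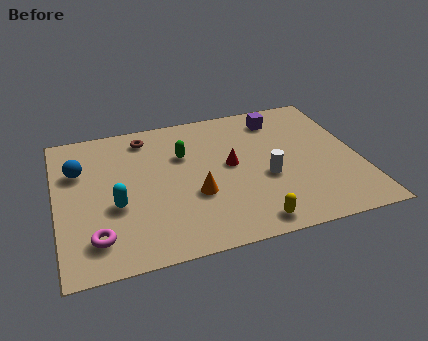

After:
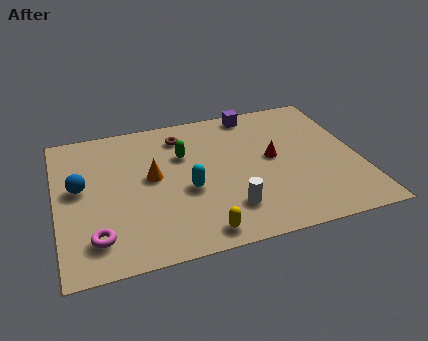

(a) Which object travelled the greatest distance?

the cyan capsule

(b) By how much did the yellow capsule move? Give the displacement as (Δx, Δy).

(-2.1, 0.0)

From the two frames, the yellow capsule sits at roughly (7.8, 1.0) before and (5.7, 1.0) after.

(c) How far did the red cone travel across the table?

1.8

The red cone moved from about (7.3, 4.8) to (9.1, 4.8), a distance of √(1.8² + 0.0²) ≈ 1.8.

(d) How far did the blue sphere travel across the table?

1.1

From (1.0, 6.1) to (1.0, 5.0), the blue sphere covered √(0.0² + 1.1²) ≈ 1.1 units.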